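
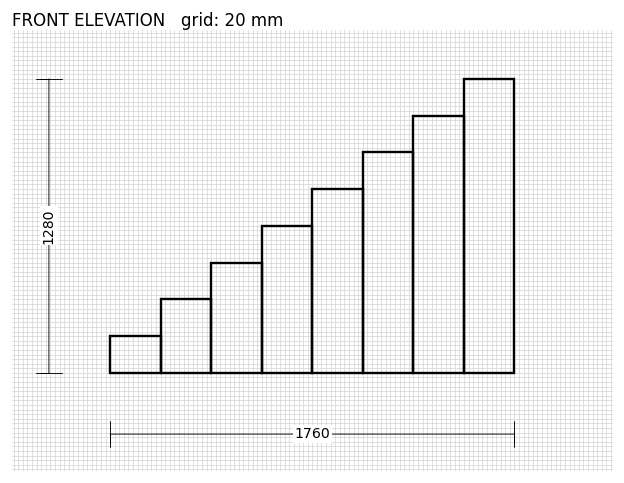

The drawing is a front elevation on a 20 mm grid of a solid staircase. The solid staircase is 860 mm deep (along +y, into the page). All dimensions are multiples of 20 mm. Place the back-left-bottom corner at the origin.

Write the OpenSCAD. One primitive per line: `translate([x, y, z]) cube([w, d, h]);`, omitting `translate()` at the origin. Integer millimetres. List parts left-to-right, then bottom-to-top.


cube([220, 860, 160]);
translate([220, 0, 0]) cube([220, 860, 320]);
translate([440, 0, 0]) cube([220, 860, 480]);
translate([660, 0, 0]) cube([220, 860, 640]);
translate([880, 0, 0]) cube([220, 860, 800]);
translate([1100, 0, 0]) cube([220, 860, 960]);
translate([1320, 0, 0]) cube([220, 860, 1120]);
translate([1540, 0, 0]) cube([220, 860, 1280]);


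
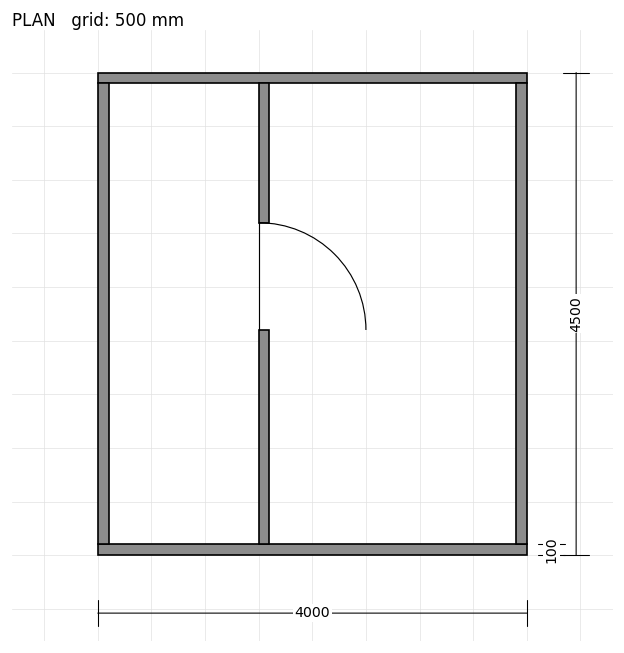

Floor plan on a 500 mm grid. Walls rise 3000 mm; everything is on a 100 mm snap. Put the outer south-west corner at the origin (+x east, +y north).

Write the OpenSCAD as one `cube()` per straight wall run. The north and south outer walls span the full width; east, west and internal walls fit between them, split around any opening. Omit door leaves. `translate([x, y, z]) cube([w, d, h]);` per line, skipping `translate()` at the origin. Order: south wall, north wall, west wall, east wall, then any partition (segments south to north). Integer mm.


cube([4000, 100, 3000]);
translate([0, 4400, 0]) cube([4000, 100, 3000]);
translate([0, 100, 0]) cube([100, 4300, 3000]);
translate([3900, 100, 0]) cube([100, 4300, 3000]);
translate([1500, 100, 0]) cube([100, 2000, 3000]);
translate([1500, 3100, 0]) cube([100, 1300, 3000]);


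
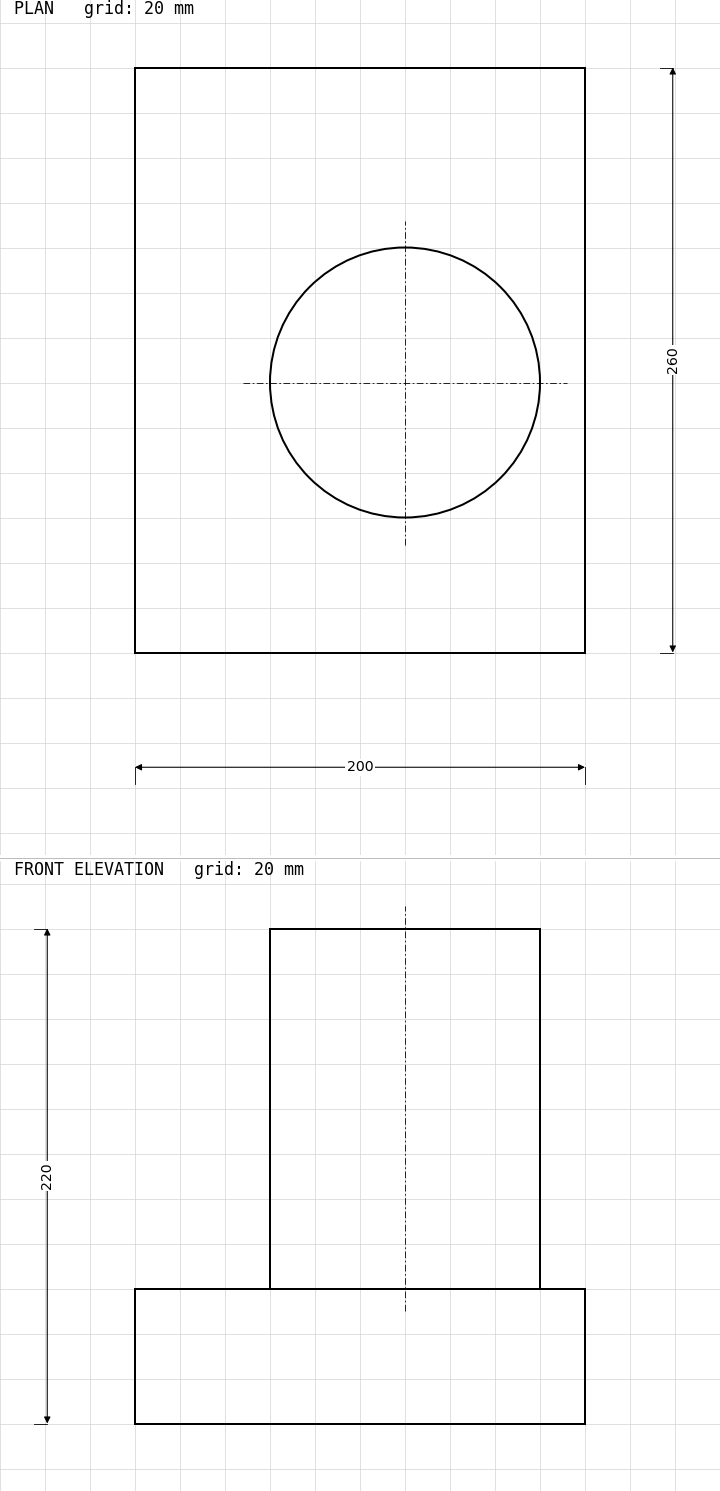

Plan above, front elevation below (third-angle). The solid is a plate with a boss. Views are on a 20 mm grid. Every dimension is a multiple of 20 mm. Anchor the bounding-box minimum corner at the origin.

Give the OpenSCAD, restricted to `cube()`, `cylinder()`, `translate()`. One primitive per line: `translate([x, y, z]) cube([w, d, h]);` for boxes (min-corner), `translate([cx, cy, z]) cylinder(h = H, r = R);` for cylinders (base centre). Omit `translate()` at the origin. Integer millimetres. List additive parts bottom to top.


cube([200, 260, 60]);
translate([120, 120, 60]) cylinder(h = 160, r = 60);


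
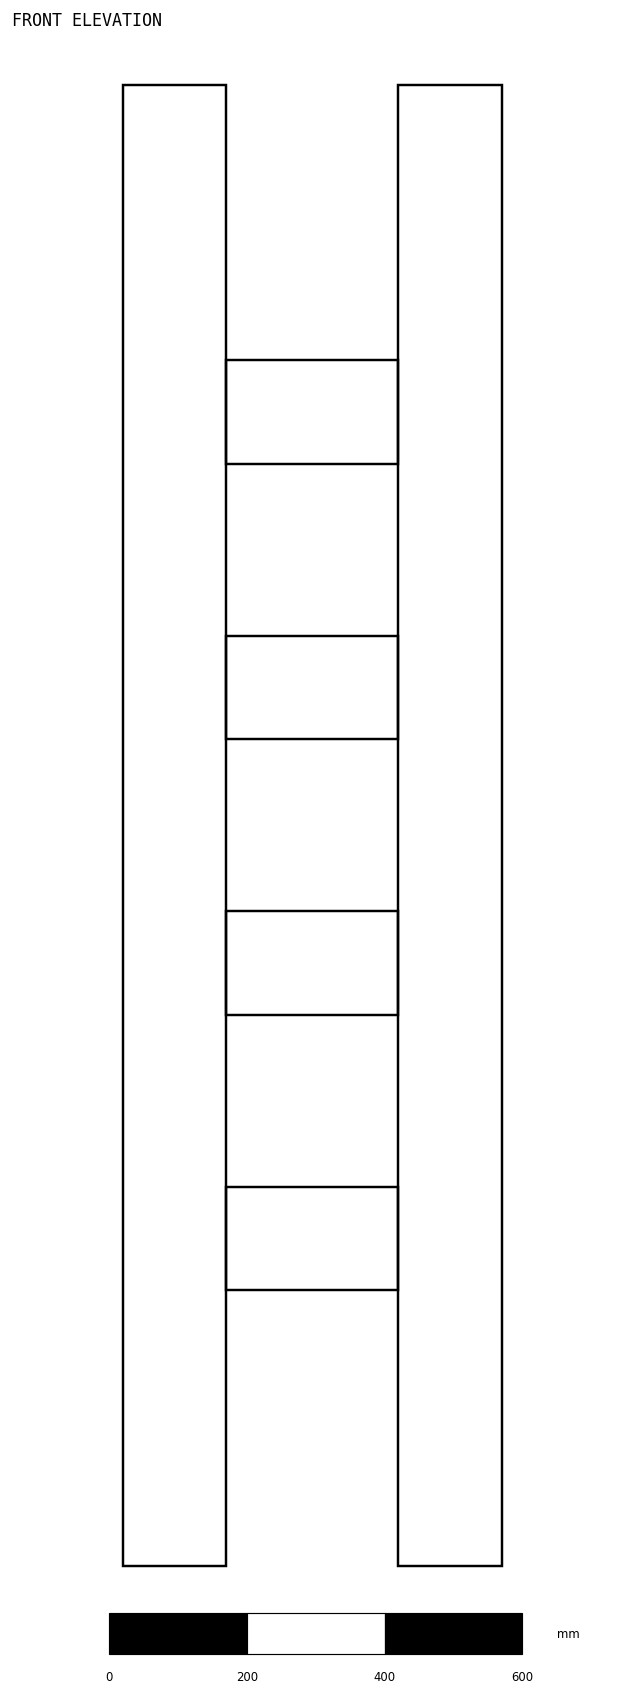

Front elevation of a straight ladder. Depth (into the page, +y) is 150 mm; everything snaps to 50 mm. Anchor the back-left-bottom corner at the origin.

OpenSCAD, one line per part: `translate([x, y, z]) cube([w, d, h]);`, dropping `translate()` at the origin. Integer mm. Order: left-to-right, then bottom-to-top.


cube([150, 150, 2150]);
translate([150, 0, 400]) cube([250, 150, 150]);
translate([150, 0, 800]) cube([250, 150, 150]);
translate([150, 0, 1200]) cube([250, 150, 150]);
translate([150, 0, 1600]) cube([250, 150, 150]);
translate([400, 0, 0]) cube([150, 150, 2150]);


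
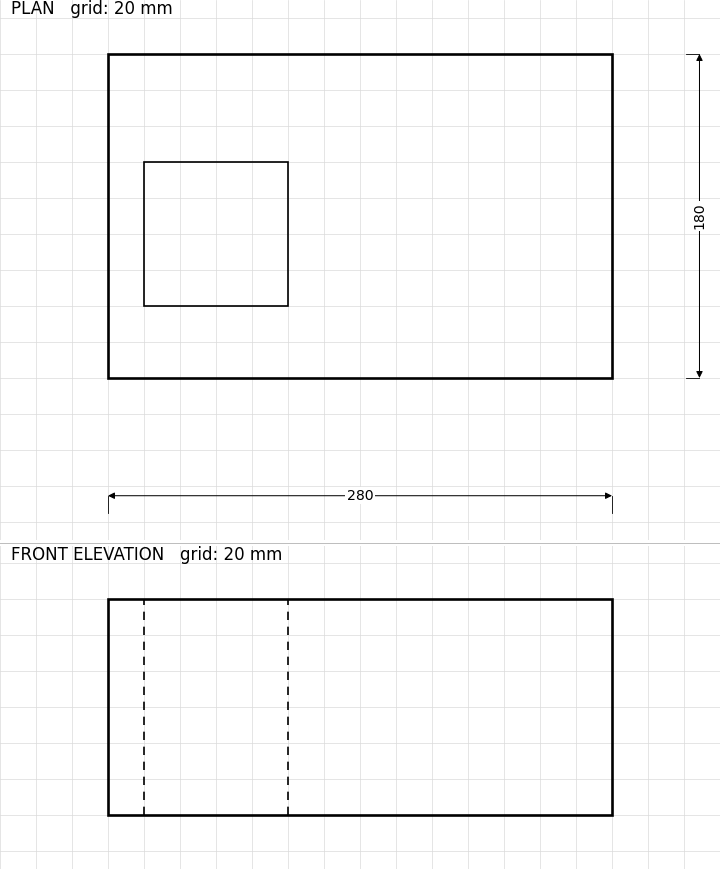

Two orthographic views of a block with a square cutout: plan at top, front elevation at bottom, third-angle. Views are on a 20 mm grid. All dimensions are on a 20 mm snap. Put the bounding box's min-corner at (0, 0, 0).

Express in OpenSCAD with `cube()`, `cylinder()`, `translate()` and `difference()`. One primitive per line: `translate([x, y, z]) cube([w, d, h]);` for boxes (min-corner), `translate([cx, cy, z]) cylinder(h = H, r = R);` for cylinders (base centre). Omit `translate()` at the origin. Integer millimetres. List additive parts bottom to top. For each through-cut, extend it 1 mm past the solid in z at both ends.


difference() {
  cube([280, 180, 120]);
  translate([20, 40, -1]) cube([80, 80, 122]);
}


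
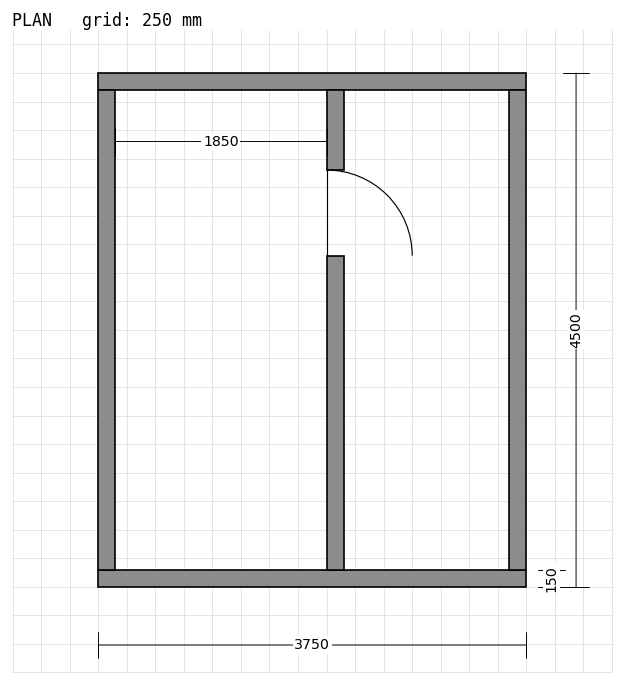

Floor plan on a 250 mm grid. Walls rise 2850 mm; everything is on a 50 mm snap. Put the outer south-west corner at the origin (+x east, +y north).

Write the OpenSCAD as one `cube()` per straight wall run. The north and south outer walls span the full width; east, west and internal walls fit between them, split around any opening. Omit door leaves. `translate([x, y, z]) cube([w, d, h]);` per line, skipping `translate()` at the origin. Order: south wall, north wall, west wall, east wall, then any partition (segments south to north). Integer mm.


cube([3750, 150, 2850]);
translate([0, 4350, 0]) cube([3750, 150, 2850]);
translate([0, 150, 0]) cube([150, 4200, 2850]);
translate([3600, 150, 0]) cube([150, 4200, 2850]);
translate([2000, 150, 0]) cube([150, 2750, 2850]);
translate([2000, 3650, 0]) cube([150, 700, 2850]);


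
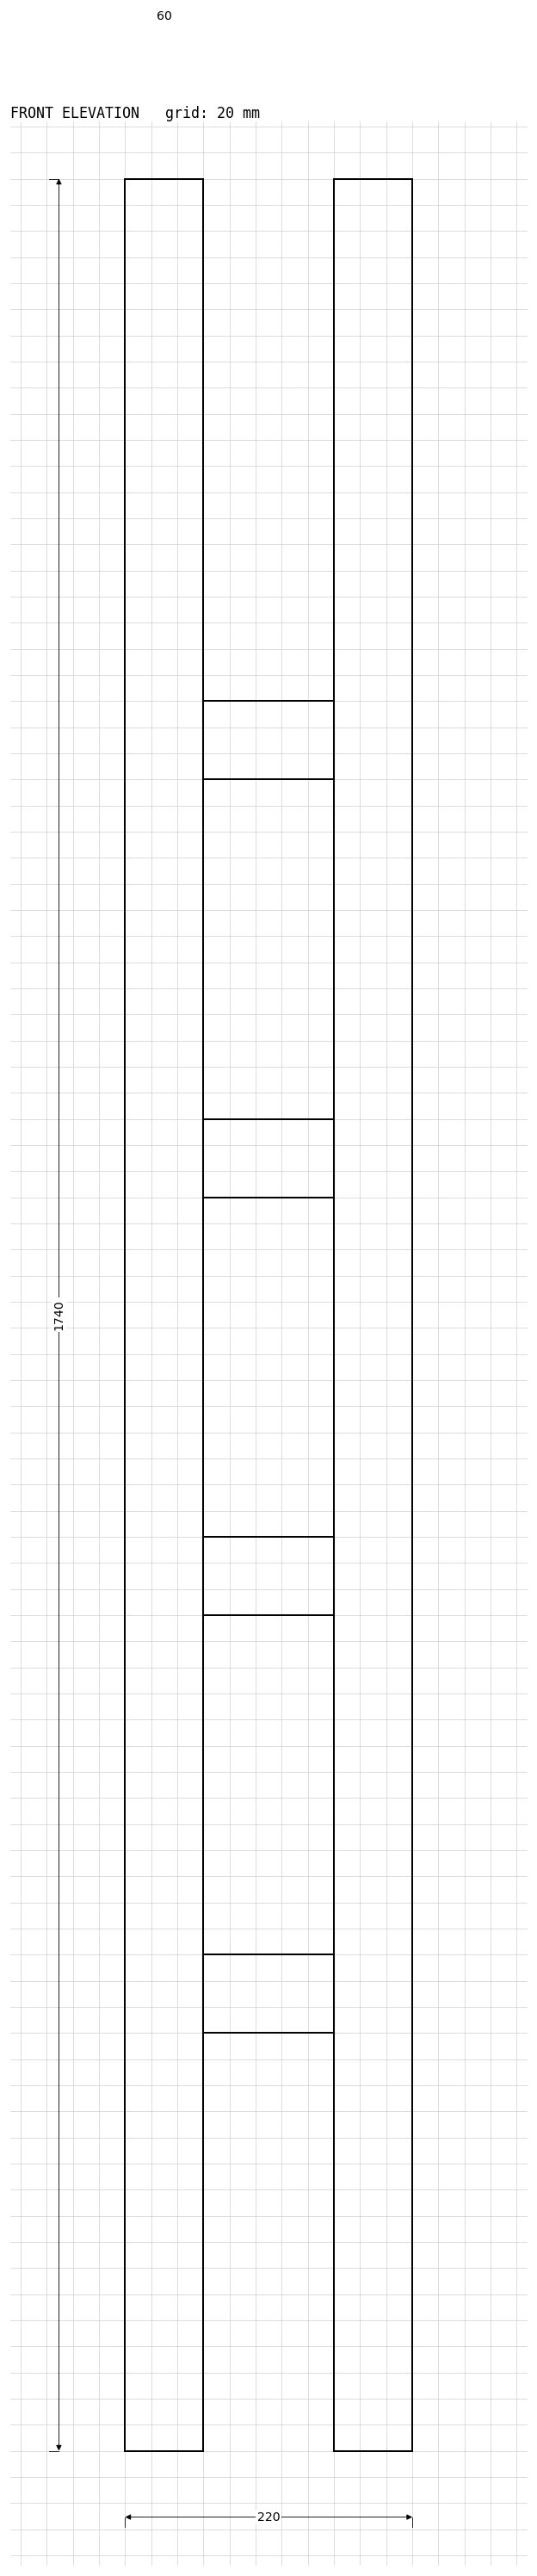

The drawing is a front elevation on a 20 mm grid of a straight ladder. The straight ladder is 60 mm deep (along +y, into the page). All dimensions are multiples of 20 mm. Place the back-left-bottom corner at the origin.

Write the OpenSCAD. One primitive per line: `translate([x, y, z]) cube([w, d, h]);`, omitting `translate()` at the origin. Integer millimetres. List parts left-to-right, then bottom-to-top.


cube([60, 60, 1740]);
translate([60, 0, 320]) cube([100, 60, 60]);
translate([60, 0, 640]) cube([100, 60, 60]);
translate([60, 0, 960]) cube([100, 60, 60]);
translate([60, 0, 1280]) cube([100, 60, 60]);
translate([160, 0, 0]) cube([60, 60, 1740]);


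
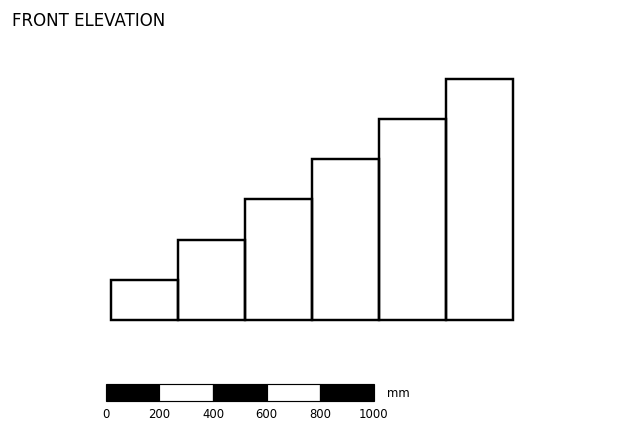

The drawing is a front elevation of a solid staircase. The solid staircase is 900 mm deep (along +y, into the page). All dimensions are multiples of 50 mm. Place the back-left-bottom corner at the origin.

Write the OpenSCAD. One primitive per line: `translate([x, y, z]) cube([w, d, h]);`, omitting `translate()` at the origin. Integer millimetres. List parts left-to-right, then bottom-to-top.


cube([250, 900, 150]);
translate([250, 0, 0]) cube([250, 900, 300]);
translate([500, 0, 0]) cube([250, 900, 450]);
translate([750, 0, 0]) cube([250, 900, 600]);
translate([1000, 0, 0]) cube([250, 900, 750]);
translate([1250, 0, 0]) cube([250, 900, 900]);


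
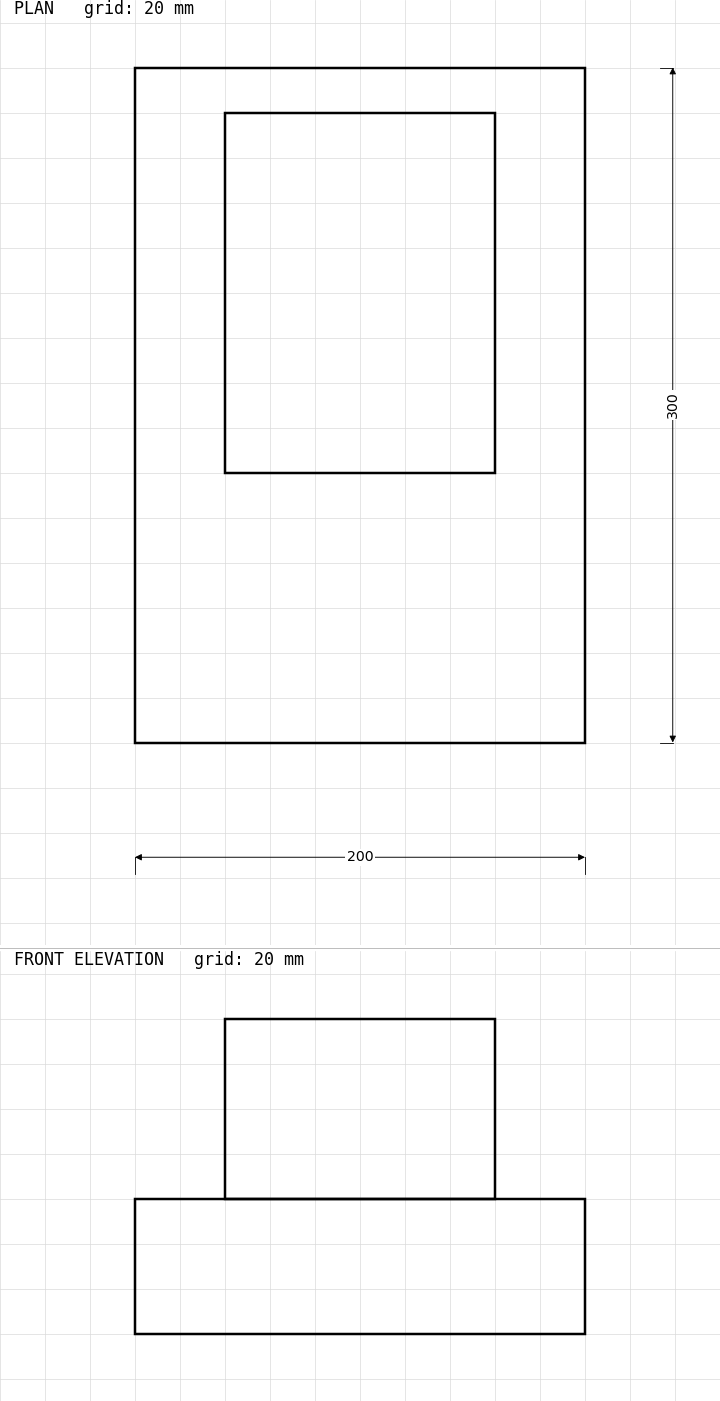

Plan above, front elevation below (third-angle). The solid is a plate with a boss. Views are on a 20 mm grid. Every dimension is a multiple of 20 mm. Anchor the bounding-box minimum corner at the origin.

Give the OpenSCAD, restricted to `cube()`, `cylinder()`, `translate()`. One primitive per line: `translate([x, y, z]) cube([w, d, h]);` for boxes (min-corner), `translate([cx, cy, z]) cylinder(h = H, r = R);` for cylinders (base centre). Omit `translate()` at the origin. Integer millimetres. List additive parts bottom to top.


cube([200, 300, 60]);
translate([40, 120, 60]) cube([120, 160, 80]);


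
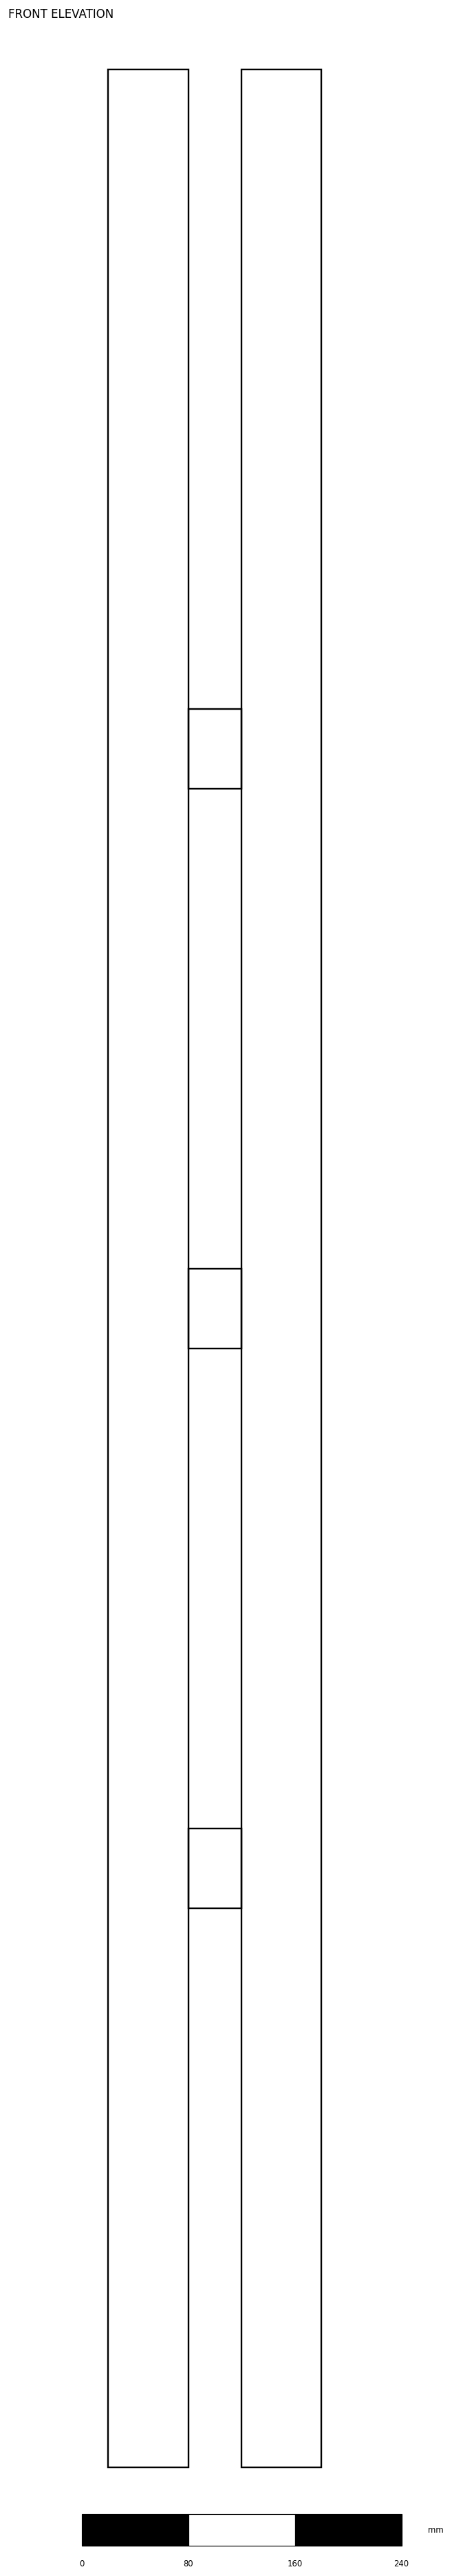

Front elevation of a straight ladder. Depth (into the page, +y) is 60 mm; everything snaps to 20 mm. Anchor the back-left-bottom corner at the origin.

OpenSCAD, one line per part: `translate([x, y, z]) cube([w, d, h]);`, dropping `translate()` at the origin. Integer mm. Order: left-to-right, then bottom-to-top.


cube([60, 60, 1800]);
translate([60, 0, 420]) cube([40, 60, 60]);
translate([60, 0, 840]) cube([40, 60, 60]);
translate([60, 0, 1260]) cube([40, 60, 60]);
translate([100, 0, 0]) cube([60, 60, 1800]);


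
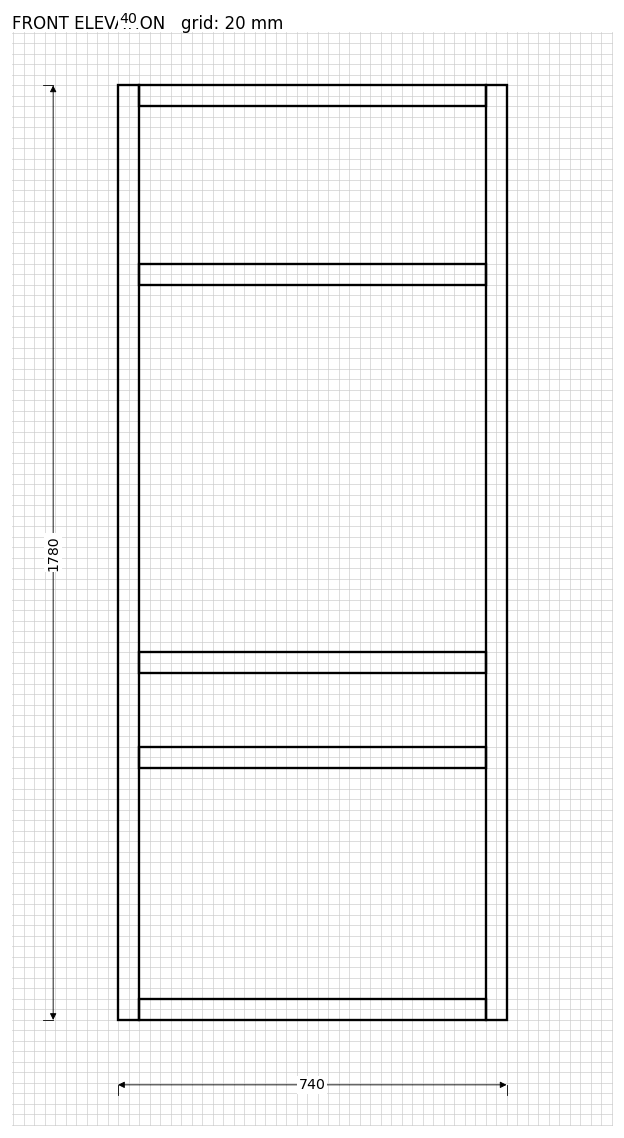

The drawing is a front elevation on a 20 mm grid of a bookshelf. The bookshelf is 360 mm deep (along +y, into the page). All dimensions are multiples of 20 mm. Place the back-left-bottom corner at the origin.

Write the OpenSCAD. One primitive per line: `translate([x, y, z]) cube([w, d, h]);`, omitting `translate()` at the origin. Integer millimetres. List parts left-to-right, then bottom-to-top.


cube([40, 360, 1780]);
translate([40, 0, 0]) cube([660, 360, 40]);
translate([40, 0, 480]) cube([660, 360, 40]);
translate([40, 0, 660]) cube([660, 360, 40]);
translate([40, 0, 1400]) cube([660, 360, 40]);
translate([40, 0, 1740]) cube([660, 360, 40]);
translate([700, 0, 0]) cube([40, 360, 1780]);


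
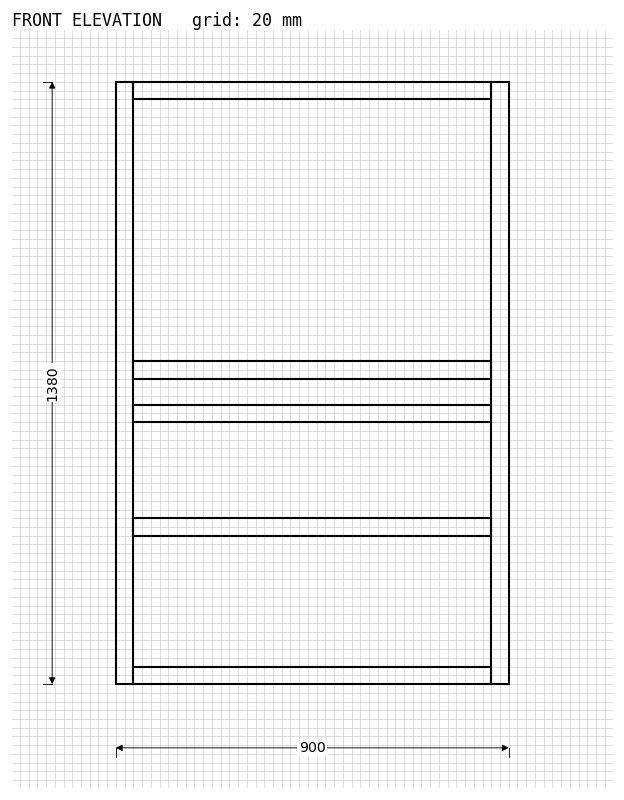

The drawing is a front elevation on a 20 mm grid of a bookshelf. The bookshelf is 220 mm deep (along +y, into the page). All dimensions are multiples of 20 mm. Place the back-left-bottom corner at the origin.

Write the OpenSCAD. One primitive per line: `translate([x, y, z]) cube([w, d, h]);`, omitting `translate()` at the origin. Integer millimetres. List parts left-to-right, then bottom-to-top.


cube([40, 220, 1380]);
translate([40, 0, 0]) cube([820, 220, 40]);
translate([40, 0, 340]) cube([820, 220, 40]);
translate([40, 0, 600]) cube([820, 220, 40]);
translate([40, 0, 700]) cube([820, 220, 40]);
translate([40, 0, 1340]) cube([820, 220, 40]);
translate([860, 0, 0]) cube([40, 220, 1380]);


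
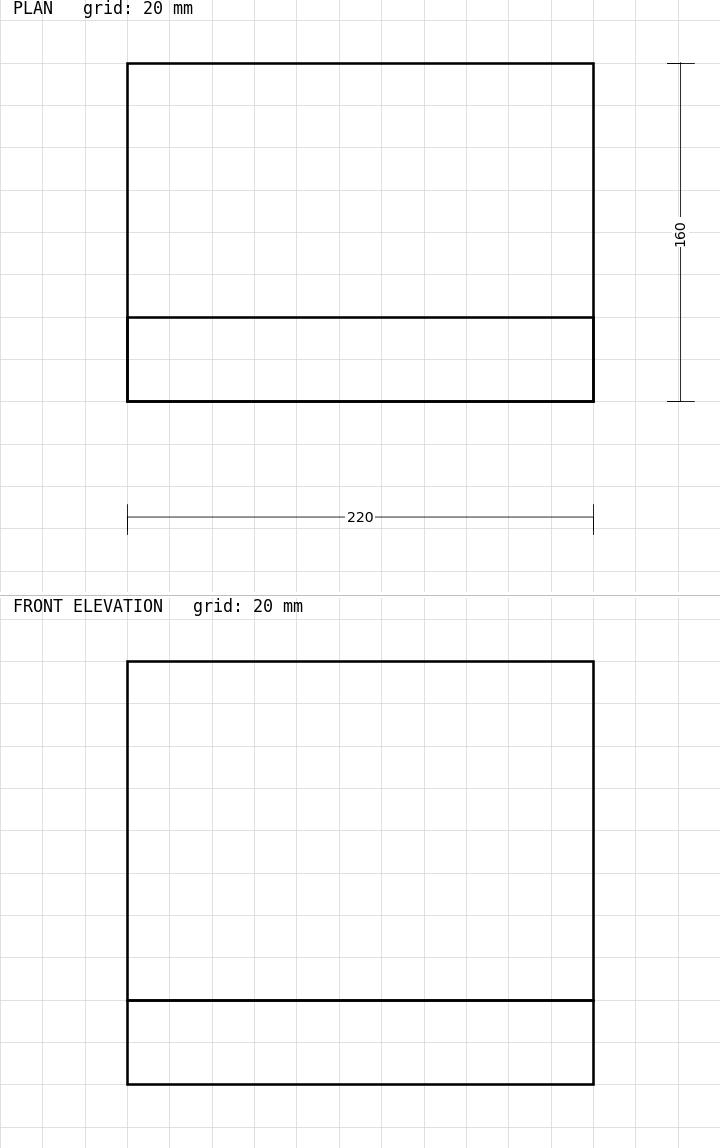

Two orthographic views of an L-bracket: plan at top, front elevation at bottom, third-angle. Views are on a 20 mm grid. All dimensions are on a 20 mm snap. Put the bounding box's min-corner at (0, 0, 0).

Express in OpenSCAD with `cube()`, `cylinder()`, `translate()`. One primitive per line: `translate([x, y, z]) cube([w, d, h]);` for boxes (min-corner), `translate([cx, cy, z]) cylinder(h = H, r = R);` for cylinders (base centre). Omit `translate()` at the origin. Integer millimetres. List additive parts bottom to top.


cube([220, 160, 40]);
translate([0, 0, 40]) cube([220, 40, 160]);


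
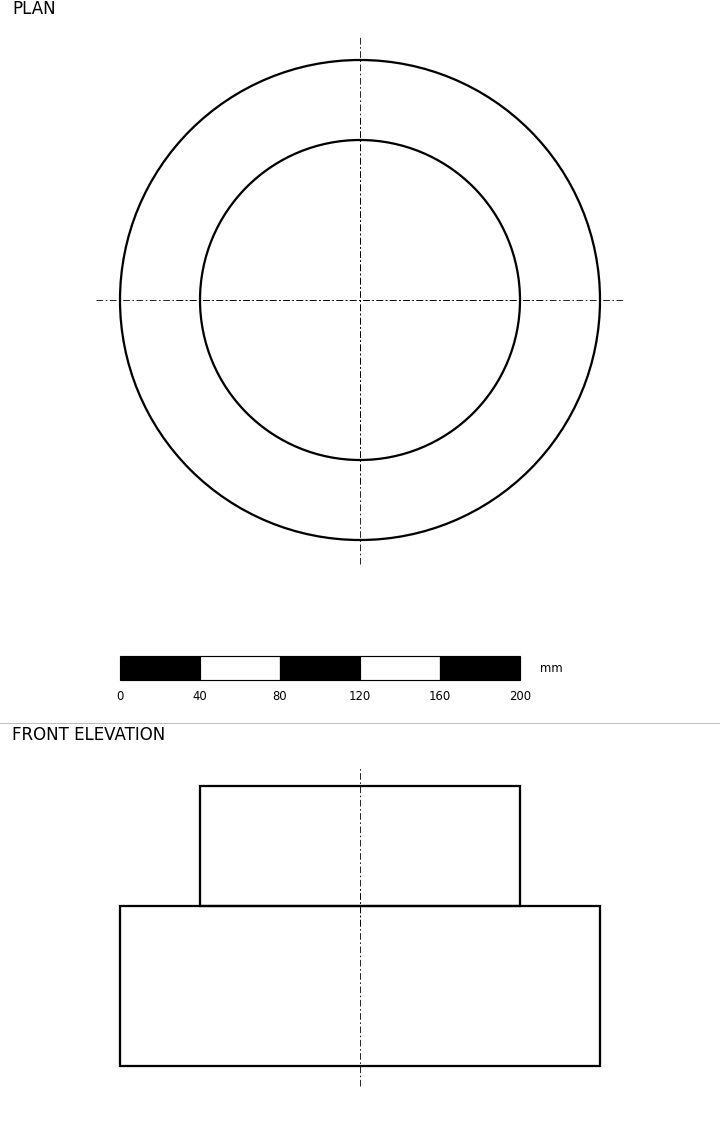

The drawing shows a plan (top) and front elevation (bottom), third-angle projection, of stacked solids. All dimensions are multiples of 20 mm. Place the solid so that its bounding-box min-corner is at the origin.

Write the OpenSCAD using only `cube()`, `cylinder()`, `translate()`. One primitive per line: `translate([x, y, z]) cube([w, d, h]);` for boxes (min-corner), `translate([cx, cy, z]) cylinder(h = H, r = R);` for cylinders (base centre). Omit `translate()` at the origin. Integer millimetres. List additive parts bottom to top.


translate([120, 120, 0]) cylinder(h = 80, r = 120);
translate([120, 120, 80]) cylinder(h = 60, r = 80);


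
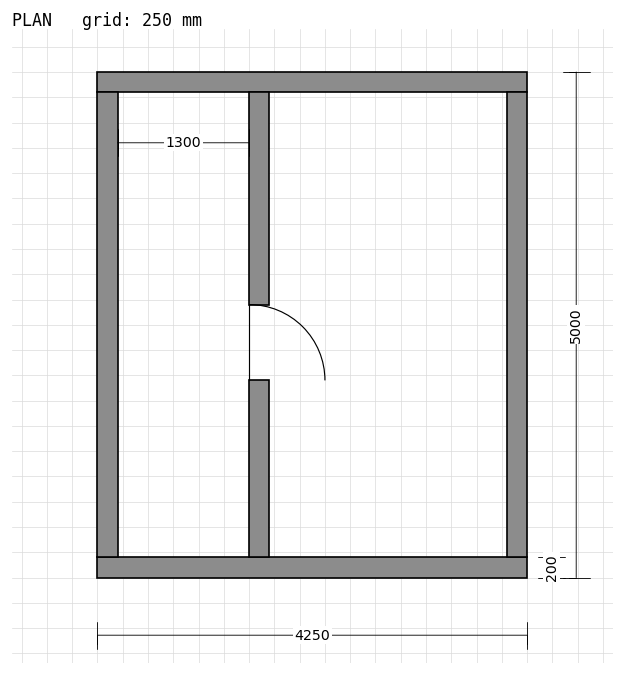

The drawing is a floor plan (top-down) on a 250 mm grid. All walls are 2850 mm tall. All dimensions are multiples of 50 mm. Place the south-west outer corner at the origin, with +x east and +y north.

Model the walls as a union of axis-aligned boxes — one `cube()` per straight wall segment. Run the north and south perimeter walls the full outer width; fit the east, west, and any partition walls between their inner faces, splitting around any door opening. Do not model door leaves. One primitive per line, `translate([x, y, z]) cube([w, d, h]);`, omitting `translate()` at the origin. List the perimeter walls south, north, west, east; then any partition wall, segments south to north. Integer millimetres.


cube([4250, 200, 2850]);
translate([0, 4800, 0]) cube([4250, 200, 2850]);
translate([0, 200, 0]) cube([200, 4600, 2850]);
translate([4050, 200, 0]) cube([200, 4600, 2850]);
translate([1500, 200, 0]) cube([200, 1750, 2850]);
translate([1500, 2700, 0]) cube([200, 2100, 2850]);


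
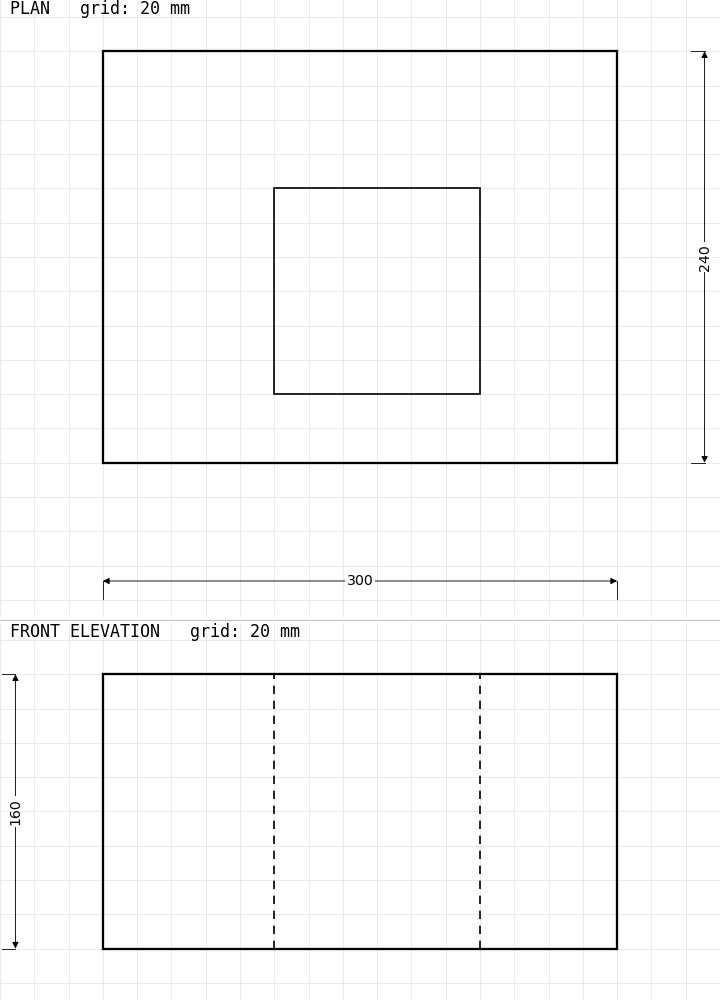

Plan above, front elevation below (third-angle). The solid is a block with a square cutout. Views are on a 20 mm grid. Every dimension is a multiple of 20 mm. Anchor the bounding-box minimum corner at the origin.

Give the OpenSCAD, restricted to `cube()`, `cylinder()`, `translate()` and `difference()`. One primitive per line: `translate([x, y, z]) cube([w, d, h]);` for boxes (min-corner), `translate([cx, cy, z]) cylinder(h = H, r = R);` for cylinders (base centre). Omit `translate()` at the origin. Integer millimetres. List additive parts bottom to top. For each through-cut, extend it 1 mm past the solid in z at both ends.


difference() {
  cube([300, 240, 160]);
  translate([100, 40, -1]) cube([120, 120, 162]);
}


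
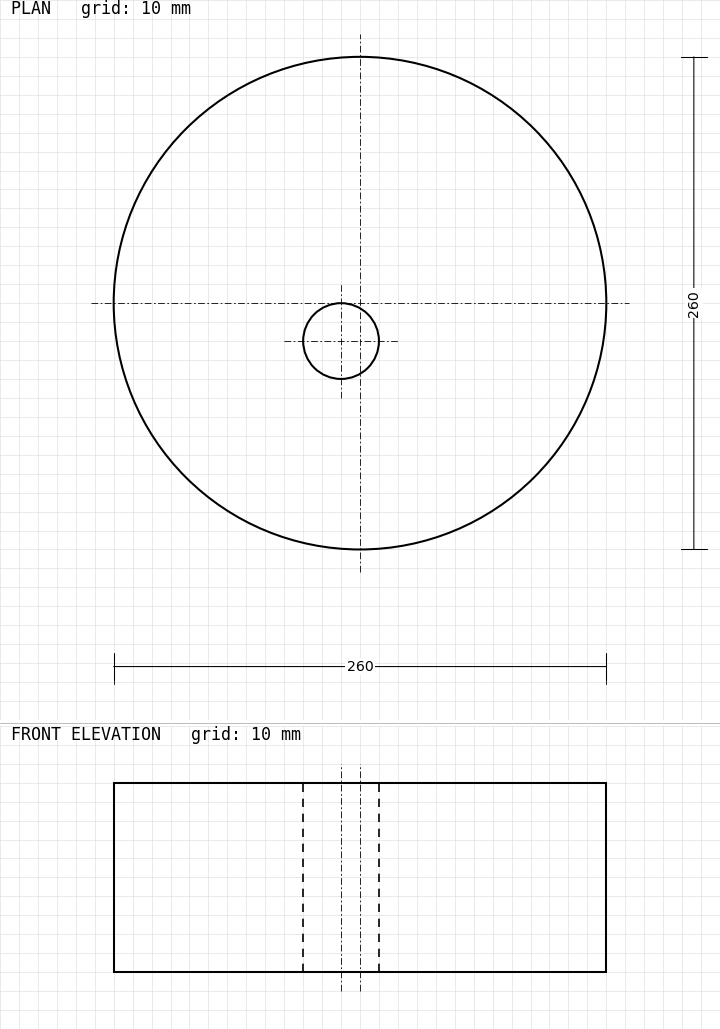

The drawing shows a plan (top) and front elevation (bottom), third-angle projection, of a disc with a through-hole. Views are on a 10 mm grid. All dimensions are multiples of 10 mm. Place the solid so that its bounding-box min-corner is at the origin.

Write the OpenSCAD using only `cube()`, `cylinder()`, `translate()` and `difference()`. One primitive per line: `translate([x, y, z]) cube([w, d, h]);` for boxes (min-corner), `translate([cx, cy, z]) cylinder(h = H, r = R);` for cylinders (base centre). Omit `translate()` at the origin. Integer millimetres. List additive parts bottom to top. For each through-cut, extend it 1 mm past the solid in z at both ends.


difference() {
  translate([130, 130, 0]) cylinder(h = 100, r = 130);
  translate([120, 110, -1]) cylinder(h = 102, r = 20);
}


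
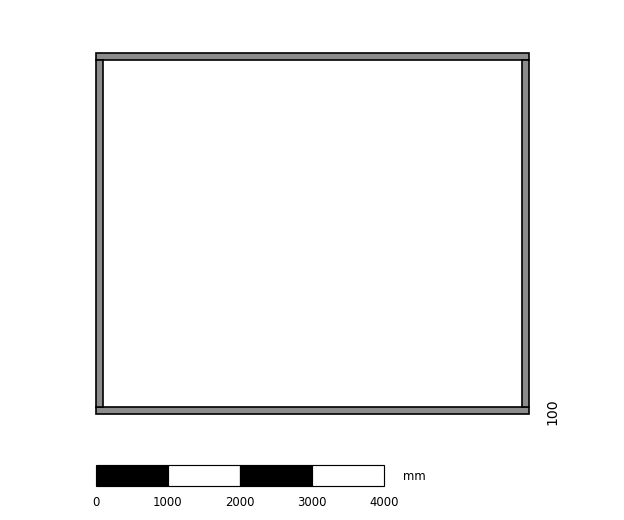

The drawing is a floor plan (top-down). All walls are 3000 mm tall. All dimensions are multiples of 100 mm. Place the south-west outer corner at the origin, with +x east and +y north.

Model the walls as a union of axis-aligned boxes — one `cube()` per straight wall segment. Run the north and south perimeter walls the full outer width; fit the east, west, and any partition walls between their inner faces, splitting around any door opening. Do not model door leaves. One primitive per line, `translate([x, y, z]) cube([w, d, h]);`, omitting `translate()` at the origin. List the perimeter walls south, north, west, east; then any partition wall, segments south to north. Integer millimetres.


cube([6000, 100, 3000]);
translate([0, 4900, 0]) cube([6000, 100, 3000]);
translate([0, 100, 0]) cube([100, 4800, 3000]);
translate([5900, 100, 0]) cube([100, 4800, 3000]);


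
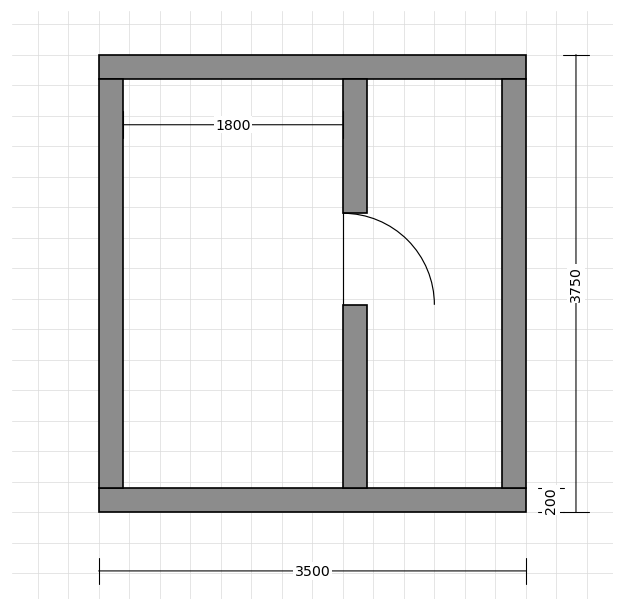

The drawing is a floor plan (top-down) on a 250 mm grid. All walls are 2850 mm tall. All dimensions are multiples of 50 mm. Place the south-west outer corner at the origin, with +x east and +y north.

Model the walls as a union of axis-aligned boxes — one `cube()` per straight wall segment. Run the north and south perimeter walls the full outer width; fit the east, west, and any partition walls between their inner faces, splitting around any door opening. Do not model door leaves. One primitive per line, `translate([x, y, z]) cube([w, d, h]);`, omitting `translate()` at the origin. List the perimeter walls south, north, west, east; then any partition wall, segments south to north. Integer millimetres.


cube([3500, 200, 2850]);
translate([0, 3550, 0]) cube([3500, 200, 2850]);
translate([0, 200, 0]) cube([200, 3350, 2850]);
translate([3300, 200, 0]) cube([200, 3350, 2850]);
translate([2000, 200, 0]) cube([200, 1500, 2850]);
translate([2000, 2450, 0]) cube([200, 1100, 2850]);


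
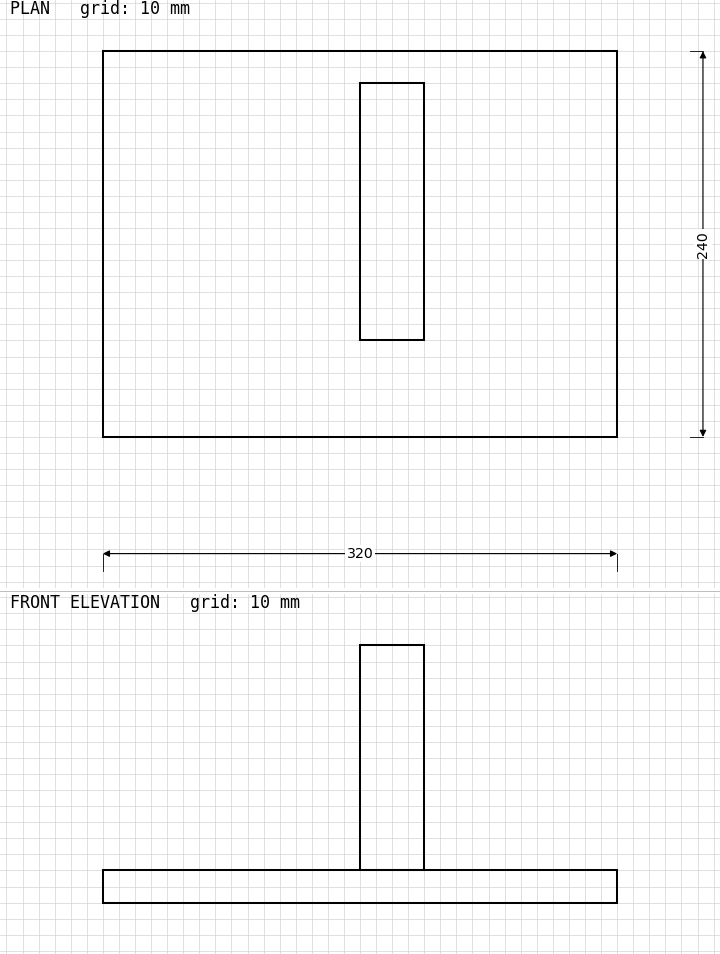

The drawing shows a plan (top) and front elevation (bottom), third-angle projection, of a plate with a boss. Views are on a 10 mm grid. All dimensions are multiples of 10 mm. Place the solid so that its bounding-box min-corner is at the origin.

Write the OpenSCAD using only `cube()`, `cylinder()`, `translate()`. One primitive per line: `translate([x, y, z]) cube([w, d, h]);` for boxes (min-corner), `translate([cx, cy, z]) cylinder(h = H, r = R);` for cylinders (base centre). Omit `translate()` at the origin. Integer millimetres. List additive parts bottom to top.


cube([320, 240, 20]);
translate([160, 60, 20]) cube([40, 160, 140]);


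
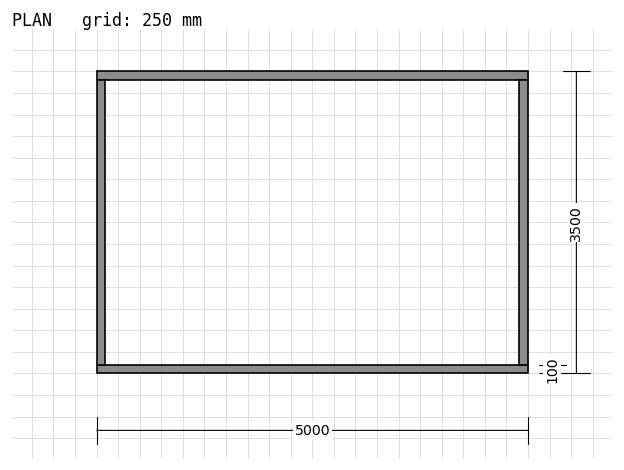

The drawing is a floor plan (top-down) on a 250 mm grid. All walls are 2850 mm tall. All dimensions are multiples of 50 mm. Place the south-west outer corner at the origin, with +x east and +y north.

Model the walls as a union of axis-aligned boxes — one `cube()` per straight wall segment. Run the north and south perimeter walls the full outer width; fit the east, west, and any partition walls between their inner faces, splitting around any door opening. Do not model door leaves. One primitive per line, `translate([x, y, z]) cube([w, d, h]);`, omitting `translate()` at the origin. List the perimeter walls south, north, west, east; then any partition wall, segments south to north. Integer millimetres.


cube([5000, 100, 2850]);
translate([0, 3400, 0]) cube([5000, 100, 2850]);
translate([0, 100, 0]) cube([100, 3300, 2850]);
translate([4900, 100, 0]) cube([100, 3300, 2850]);


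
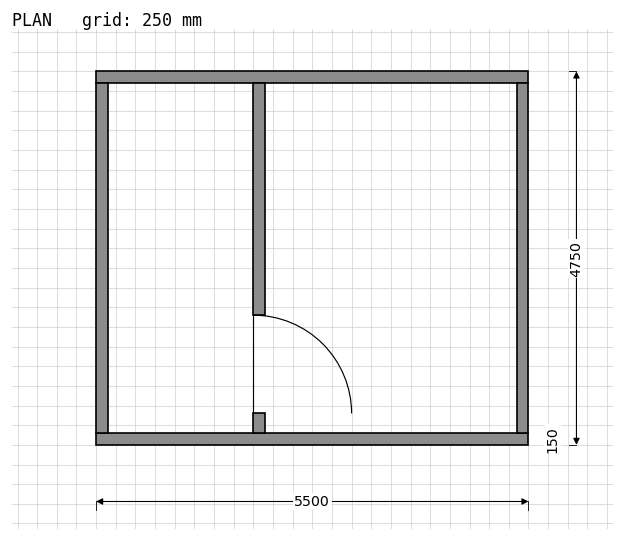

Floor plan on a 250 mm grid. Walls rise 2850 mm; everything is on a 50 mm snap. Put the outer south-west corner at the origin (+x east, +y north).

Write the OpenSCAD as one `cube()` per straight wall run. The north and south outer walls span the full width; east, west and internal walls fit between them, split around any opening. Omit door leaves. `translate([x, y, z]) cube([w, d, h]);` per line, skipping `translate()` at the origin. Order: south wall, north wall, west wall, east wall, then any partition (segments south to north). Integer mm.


cube([5500, 150, 2850]);
translate([0, 4600, 0]) cube([5500, 150, 2850]);
translate([0, 150, 0]) cube([150, 4450, 2850]);
translate([5350, 150, 0]) cube([150, 4450, 2850]);
translate([2000, 150, 0]) cube([150, 250, 2850]);
translate([2000, 1650, 0]) cube([150, 2950, 2850]);


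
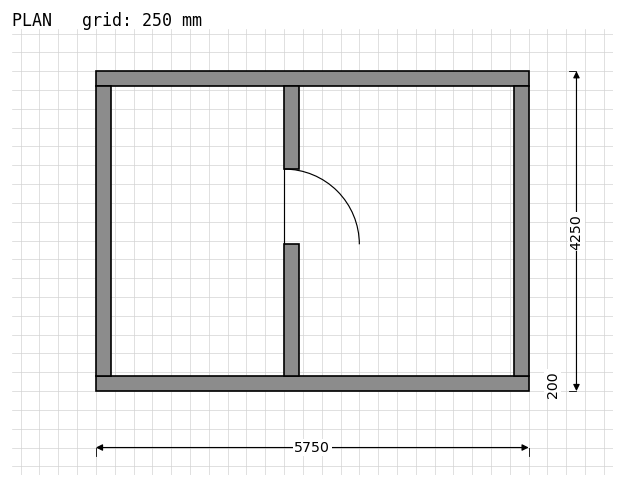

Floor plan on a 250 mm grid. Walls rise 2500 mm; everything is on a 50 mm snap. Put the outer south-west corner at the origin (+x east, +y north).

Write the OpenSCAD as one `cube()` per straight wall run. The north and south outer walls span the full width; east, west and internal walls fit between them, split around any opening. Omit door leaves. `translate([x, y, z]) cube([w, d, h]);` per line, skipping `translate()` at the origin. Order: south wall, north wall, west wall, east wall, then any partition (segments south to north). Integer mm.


cube([5750, 200, 2500]);
translate([0, 4050, 0]) cube([5750, 200, 2500]);
translate([0, 200, 0]) cube([200, 3850, 2500]);
translate([5550, 200, 0]) cube([200, 3850, 2500]);
translate([2500, 200, 0]) cube([200, 1750, 2500]);
translate([2500, 2950, 0]) cube([200, 1100, 2500]);


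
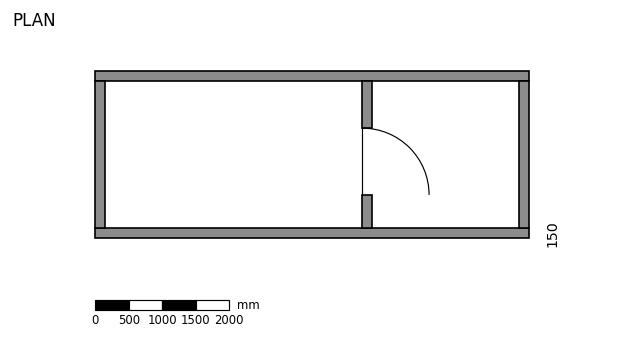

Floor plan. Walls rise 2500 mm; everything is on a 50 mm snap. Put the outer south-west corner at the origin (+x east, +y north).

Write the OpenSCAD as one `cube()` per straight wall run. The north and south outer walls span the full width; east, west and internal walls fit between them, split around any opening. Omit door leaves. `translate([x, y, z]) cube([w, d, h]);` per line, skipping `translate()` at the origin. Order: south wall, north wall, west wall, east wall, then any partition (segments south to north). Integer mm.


cube([6500, 150, 2500]);
translate([0, 2350, 0]) cube([6500, 150, 2500]);
translate([0, 150, 0]) cube([150, 2200, 2500]);
translate([6350, 150, 0]) cube([150, 2200, 2500]);
translate([4000, 150, 0]) cube([150, 500, 2500]);
translate([4000, 1650, 0]) cube([150, 700, 2500]);


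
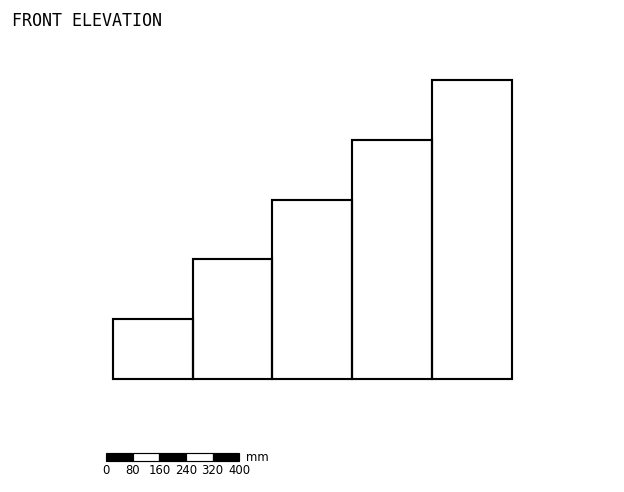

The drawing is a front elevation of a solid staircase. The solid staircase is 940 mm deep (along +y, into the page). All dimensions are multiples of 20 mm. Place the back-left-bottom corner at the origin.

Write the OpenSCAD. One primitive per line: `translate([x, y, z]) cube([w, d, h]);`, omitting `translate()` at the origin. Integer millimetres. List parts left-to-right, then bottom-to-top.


cube([240, 940, 180]);
translate([240, 0, 0]) cube([240, 940, 360]);
translate([480, 0, 0]) cube([240, 940, 540]);
translate([720, 0, 0]) cube([240, 940, 720]);
translate([960, 0, 0]) cube([240, 940, 900]);


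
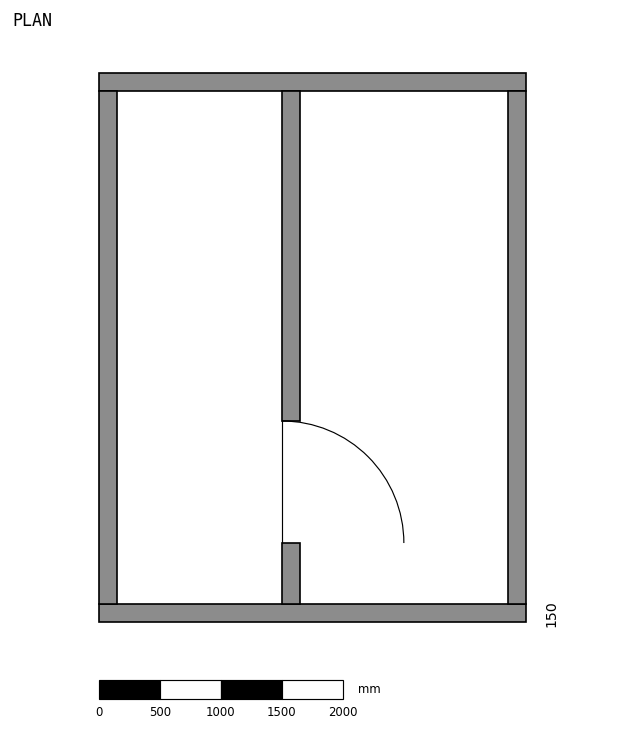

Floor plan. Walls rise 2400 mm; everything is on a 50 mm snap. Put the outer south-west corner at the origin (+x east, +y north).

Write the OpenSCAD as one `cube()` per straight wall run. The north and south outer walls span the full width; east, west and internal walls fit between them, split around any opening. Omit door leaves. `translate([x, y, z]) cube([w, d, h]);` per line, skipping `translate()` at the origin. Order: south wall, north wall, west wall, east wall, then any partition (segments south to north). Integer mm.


cube([3500, 150, 2400]);
translate([0, 4350, 0]) cube([3500, 150, 2400]);
translate([0, 150, 0]) cube([150, 4200, 2400]);
translate([3350, 150, 0]) cube([150, 4200, 2400]);
translate([1500, 150, 0]) cube([150, 500, 2400]);
translate([1500, 1650, 0]) cube([150, 2700, 2400]);


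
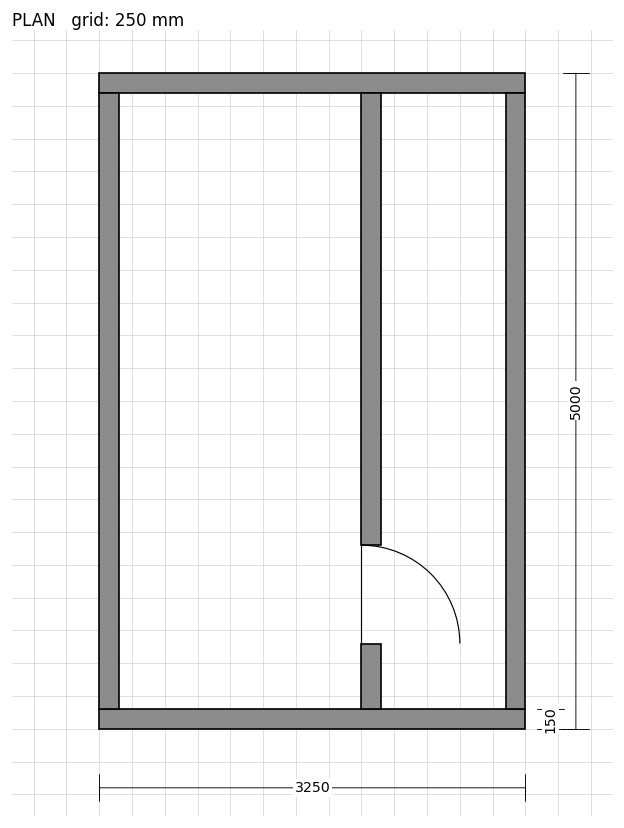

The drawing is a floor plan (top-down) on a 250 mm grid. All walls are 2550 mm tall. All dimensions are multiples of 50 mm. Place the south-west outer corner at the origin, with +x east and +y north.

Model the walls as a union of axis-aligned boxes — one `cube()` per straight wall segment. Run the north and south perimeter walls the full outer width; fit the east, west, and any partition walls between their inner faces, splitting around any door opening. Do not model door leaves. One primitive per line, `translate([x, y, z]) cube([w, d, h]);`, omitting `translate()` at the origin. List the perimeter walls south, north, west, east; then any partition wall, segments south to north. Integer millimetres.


cube([3250, 150, 2550]);
translate([0, 4850, 0]) cube([3250, 150, 2550]);
translate([0, 150, 0]) cube([150, 4700, 2550]);
translate([3100, 150, 0]) cube([150, 4700, 2550]);
translate([2000, 150, 0]) cube([150, 500, 2550]);
translate([2000, 1400, 0]) cube([150, 3450, 2550]);


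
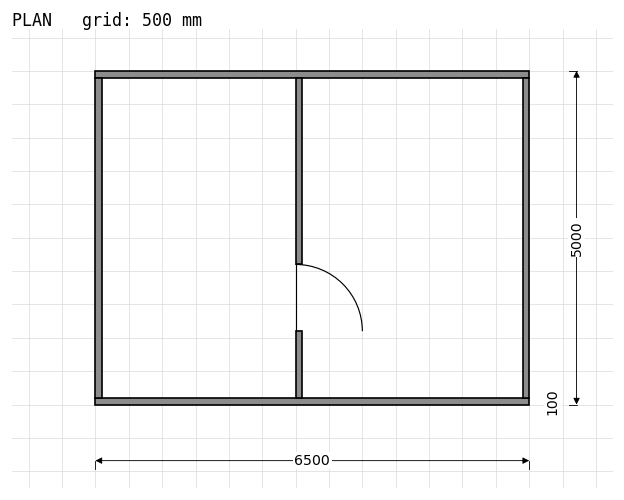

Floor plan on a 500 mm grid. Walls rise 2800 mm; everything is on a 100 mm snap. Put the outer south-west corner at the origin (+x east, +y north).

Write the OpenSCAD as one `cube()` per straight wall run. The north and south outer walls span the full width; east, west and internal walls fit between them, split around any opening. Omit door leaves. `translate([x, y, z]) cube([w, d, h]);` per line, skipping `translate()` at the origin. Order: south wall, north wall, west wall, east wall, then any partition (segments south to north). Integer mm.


cube([6500, 100, 2800]);
translate([0, 4900, 0]) cube([6500, 100, 2800]);
translate([0, 100, 0]) cube([100, 4800, 2800]);
translate([6400, 100, 0]) cube([100, 4800, 2800]);
translate([3000, 100, 0]) cube([100, 1000, 2800]);
translate([3000, 2100, 0]) cube([100, 2800, 2800]);


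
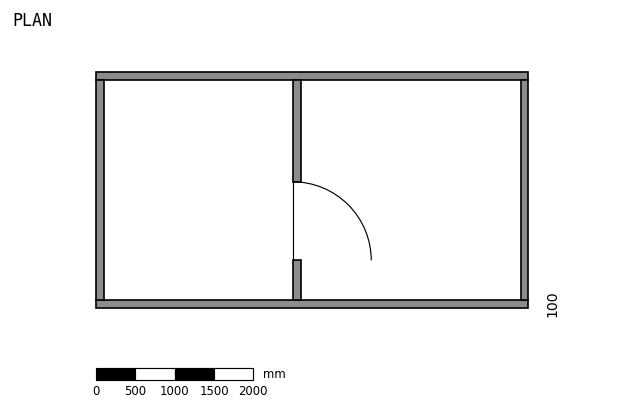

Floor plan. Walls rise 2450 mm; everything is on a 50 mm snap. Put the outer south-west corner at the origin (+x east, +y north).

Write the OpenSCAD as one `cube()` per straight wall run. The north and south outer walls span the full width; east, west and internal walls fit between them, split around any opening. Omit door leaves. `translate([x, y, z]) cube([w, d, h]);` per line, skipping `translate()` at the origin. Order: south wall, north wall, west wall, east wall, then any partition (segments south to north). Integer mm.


cube([5500, 100, 2450]);
translate([0, 2900, 0]) cube([5500, 100, 2450]);
translate([0, 100, 0]) cube([100, 2800, 2450]);
translate([5400, 100, 0]) cube([100, 2800, 2450]);
translate([2500, 100, 0]) cube([100, 500, 2450]);
translate([2500, 1600, 0]) cube([100, 1300, 2450]);


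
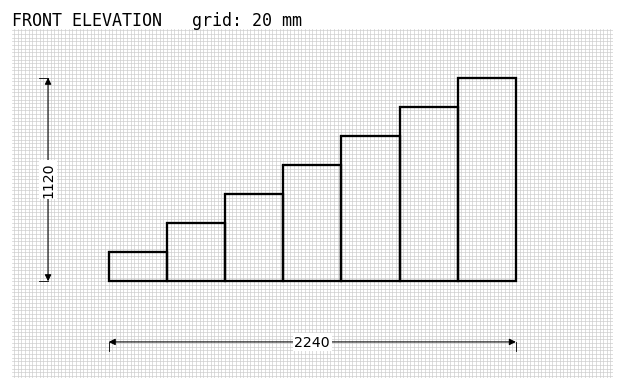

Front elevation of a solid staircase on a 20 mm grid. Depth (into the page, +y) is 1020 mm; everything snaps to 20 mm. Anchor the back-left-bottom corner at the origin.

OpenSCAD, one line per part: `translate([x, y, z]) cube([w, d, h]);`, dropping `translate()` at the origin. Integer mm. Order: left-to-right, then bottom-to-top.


cube([320, 1020, 160]);
translate([320, 0, 0]) cube([320, 1020, 320]);
translate([640, 0, 0]) cube([320, 1020, 480]);
translate([960, 0, 0]) cube([320, 1020, 640]);
translate([1280, 0, 0]) cube([320, 1020, 800]);
translate([1600, 0, 0]) cube([320, 1020, 960]);
translate([1920, 0, 0]) cube([320, 1020, 1120]);


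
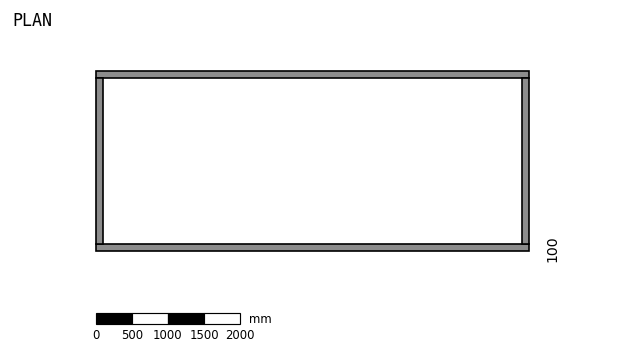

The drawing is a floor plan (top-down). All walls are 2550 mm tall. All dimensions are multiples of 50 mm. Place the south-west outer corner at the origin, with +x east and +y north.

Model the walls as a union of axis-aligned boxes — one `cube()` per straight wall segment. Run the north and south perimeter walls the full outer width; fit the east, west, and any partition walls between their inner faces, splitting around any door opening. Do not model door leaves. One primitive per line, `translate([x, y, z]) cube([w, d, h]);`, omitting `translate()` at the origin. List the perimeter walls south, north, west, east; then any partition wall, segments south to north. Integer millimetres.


cube([6000, 100, 2550]);
translate([0, 2400, 0]) cube([6000, 100, 2550]);
translate([0, 100, 0]) cube([100, 2300, 2550]);
translate([5900, 100, 0]) cube([100, 2300, 2550]);


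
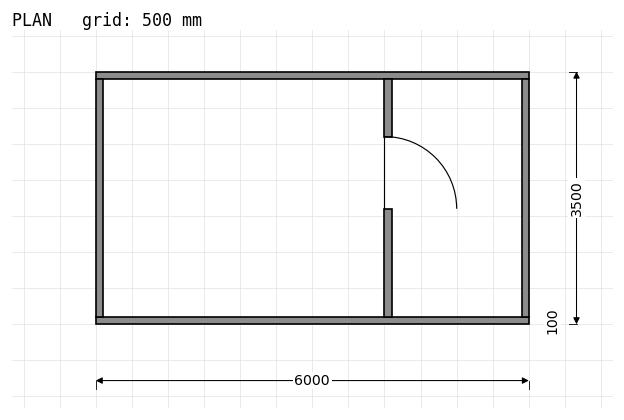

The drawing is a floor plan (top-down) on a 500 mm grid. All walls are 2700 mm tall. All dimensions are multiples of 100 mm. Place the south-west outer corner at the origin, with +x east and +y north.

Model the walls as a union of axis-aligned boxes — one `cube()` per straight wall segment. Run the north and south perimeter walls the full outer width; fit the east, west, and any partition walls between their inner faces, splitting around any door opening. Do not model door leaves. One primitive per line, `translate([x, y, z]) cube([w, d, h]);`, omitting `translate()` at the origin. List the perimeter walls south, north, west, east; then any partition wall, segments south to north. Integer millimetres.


cube([6000, 100, 2700]);
translate([0, 3400, 0]) cube([6000, 100, 2700]);
translate([0, 100, 0]) cube([100, 3300, 2700]);
translate([5900, 100, 0]) cube([100, 3300, 2700]);
translate([4000, 100, 0]) cube([100, 1500, 2700]);
translate([4000, 2600, 0]) cube([100, 800, 2700]);


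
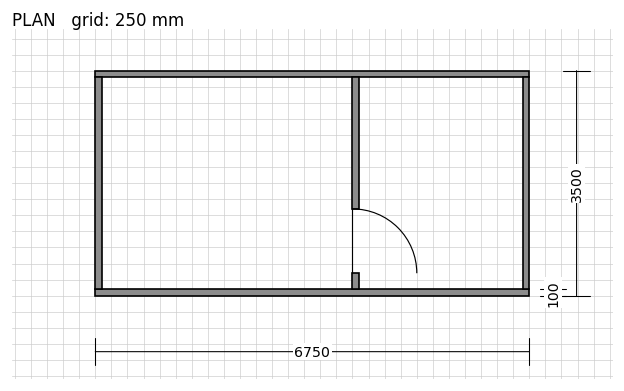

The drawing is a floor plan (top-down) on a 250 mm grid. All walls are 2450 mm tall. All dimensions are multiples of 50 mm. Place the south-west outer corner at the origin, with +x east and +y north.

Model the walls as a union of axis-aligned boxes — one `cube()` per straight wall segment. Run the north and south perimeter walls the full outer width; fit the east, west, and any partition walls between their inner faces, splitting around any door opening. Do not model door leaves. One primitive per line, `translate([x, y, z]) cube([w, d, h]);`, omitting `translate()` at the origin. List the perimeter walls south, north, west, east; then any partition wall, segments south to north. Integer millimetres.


cube([6750, 100, 2450]);
translate([0, 3400, 0]) cube([6750, 100, 2450]);
translate([0, 100, 0]) cube([100, 3300, 2450]);
translate([6650, 100, 0]) cube([100, 3300, 2450]);
translate([4000, 100, 0]) cube([100, 250, 2450]);
translate([4000, 1350, 0]) cube([100, 2050, 2450]);


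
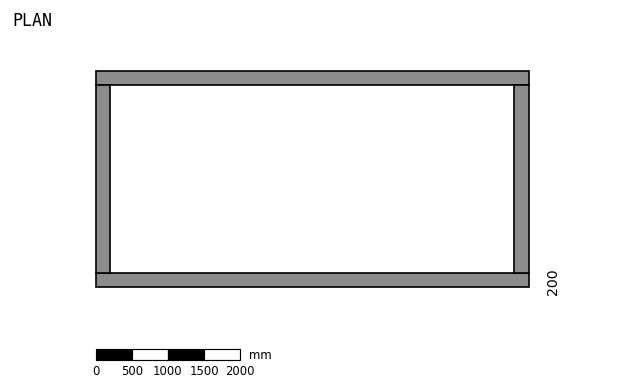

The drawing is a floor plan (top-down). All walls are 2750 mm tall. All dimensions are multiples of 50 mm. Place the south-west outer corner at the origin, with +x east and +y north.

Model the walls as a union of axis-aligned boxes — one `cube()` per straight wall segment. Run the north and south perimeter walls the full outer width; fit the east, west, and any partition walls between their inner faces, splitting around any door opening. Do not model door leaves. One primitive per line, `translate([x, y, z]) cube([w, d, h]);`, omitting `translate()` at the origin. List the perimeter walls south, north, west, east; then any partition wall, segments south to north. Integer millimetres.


cube([6000, 200, 2750]);
translate([0, 2800, 0]) cube([6000, 200, 2750]);
translate([0, 200, 0]) cube([200, 2600, 2750]);
translate([5800, 200, 0]) cube([200, 2600, 2750]);


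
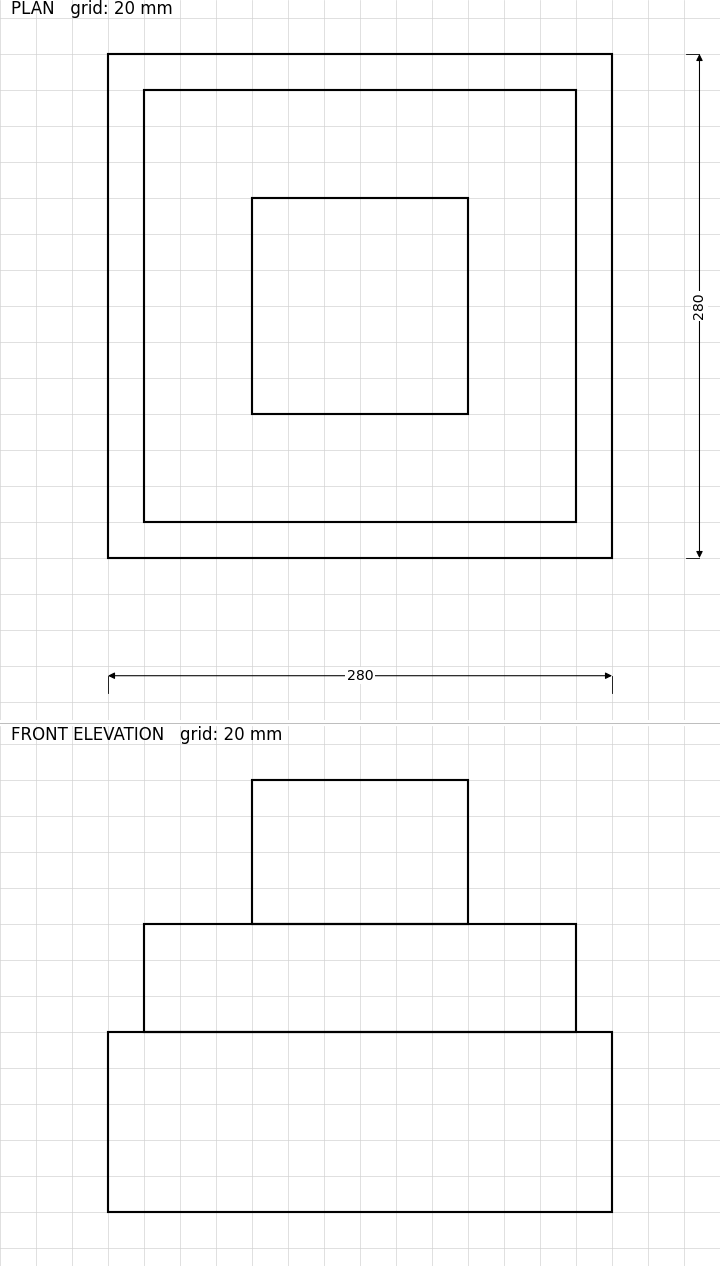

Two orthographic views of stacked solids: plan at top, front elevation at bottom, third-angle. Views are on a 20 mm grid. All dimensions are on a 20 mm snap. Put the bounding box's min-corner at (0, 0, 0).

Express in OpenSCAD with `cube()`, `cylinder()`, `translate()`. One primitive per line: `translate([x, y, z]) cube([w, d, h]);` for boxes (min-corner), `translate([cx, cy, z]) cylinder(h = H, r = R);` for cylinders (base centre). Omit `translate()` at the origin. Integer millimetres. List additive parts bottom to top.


cube([280, 280, 100]);
translate([20, 20, 100]) cube([240, 240, 60]);
translate([80, 80, 160]) cube([120, 120, 80]);


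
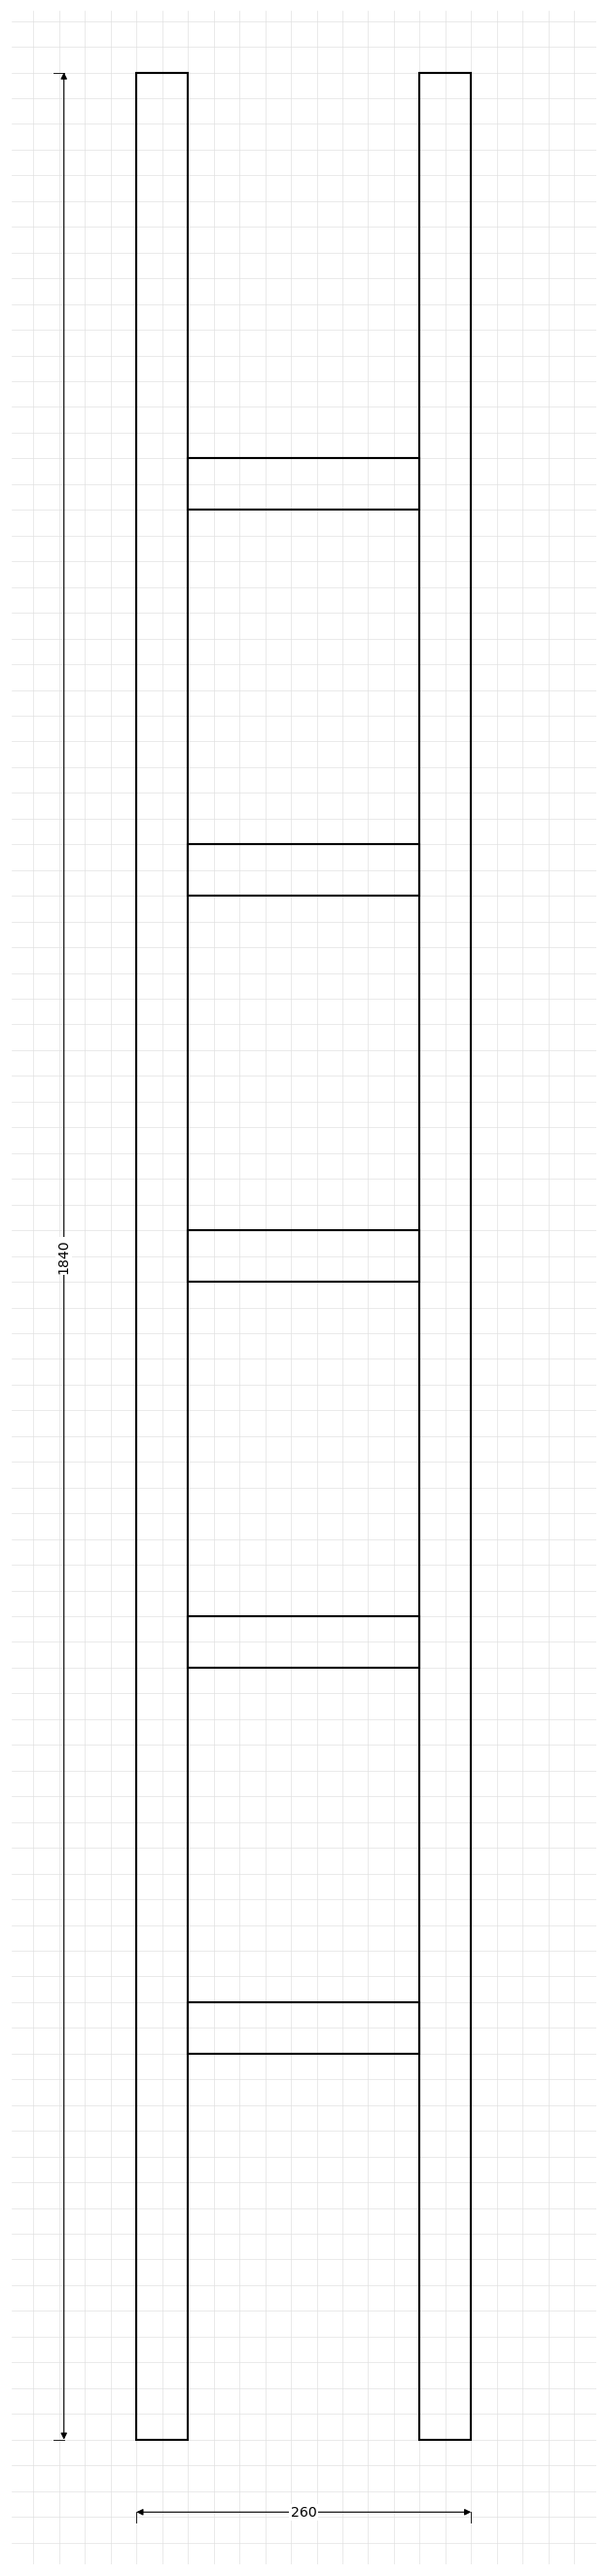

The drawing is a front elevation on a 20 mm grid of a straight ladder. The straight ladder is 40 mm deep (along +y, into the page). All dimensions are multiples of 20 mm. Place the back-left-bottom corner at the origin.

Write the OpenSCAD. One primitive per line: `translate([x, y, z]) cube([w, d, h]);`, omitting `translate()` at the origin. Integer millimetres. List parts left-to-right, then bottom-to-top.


cube([40, 40, 1840]);
translate([40, 0, 300]) cube([180, 40, 40]);
translate([40, 0, 600]) cube([180, 40, 40]);
translate([40, 0, 900]) cube([180, 40, 40]);
translate([40, 0, 1200]) cube([180, 40, 40]);
translate([40, 0, 1500]) cube([180, 40, 40]);
translate([220, 0, 0]) cube([40, 40, 1840]);


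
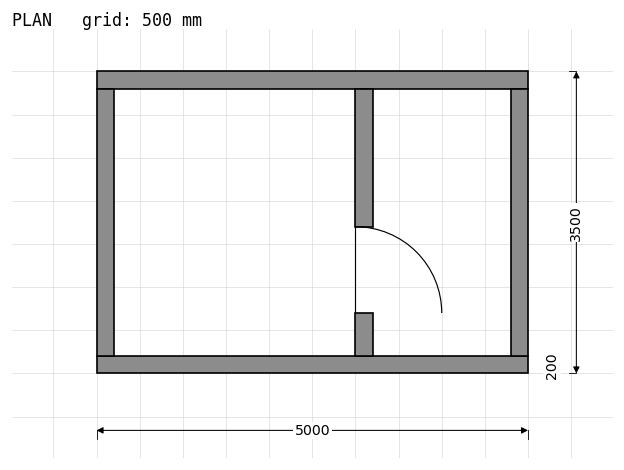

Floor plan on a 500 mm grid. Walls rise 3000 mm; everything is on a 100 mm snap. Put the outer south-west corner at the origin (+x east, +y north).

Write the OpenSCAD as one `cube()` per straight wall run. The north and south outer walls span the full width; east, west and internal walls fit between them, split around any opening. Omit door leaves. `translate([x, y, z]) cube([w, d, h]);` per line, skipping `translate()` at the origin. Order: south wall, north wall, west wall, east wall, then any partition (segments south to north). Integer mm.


cube([5000, 200, 3000]);
translate([0, 3300, 0]) cube([5000, 200, 3000]);
translate([0, 200, 0]) cube([200, 3100, 3000]);
translate([4800, 200, 0]) cube([200, 3100, 3000]);
translate([3000, 200, 0]) cube([200, 500, 3000]);
translate([3000, 1700, 0]) cube([200, 1600, 3000]);
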